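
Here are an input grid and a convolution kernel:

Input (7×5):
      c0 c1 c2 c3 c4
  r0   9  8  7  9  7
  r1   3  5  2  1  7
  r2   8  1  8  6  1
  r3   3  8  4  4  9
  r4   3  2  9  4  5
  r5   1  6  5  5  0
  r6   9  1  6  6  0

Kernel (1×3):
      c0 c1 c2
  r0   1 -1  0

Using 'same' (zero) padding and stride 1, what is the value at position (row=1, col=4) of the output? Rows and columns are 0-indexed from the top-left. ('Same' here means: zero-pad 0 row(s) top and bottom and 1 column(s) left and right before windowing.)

-6

The receptive field on the zero-padded input at this output position is [1 7 0]. Elementwise product with the kernel and sum: 1·1 + 7·-1.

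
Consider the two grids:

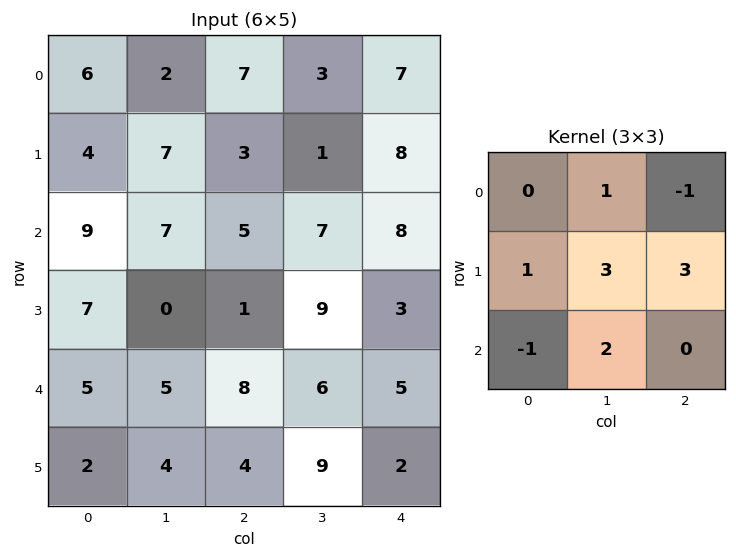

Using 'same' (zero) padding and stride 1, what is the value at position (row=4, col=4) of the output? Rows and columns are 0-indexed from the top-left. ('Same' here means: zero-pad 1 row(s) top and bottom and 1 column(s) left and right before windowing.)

19

The receptive field on the zero-padded input at this output position is [9 3 0 / 6 5 0 / 9 2 0]. Elementwise product with the kernel and sum: 3·1 + 0·-1 + 6·1 + 5·3 + 0·3 + 9·-1 + 2·2.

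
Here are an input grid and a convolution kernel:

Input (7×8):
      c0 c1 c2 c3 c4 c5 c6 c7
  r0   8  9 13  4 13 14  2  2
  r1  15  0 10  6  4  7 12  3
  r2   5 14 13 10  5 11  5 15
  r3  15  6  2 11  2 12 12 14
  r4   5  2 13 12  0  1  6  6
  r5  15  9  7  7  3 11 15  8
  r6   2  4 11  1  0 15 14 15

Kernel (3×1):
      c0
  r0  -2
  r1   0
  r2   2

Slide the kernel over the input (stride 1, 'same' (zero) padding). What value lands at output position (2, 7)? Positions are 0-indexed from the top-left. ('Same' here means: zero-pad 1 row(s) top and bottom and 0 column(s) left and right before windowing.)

22

The receptive field on the zero-padded input at this output position is [3 / 15 / 14]. Elementwise product with the kernel and sum: 3·-2 + 14·2.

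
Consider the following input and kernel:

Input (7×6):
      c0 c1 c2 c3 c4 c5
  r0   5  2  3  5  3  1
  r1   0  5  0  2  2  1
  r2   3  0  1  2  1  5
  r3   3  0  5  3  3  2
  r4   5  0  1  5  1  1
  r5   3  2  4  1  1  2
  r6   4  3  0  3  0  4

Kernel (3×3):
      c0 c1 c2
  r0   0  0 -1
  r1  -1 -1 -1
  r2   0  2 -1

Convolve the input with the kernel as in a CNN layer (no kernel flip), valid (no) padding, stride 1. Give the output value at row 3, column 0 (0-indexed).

-11

The receptive field on the input at this output position is [3 0 5 / 5 0 1 / 3 2 4]. Elementwise product with the kernel and sum: 5·-1 + 5·-1 + 0·-1 + 1·-1 + 2·2 + 4·-1.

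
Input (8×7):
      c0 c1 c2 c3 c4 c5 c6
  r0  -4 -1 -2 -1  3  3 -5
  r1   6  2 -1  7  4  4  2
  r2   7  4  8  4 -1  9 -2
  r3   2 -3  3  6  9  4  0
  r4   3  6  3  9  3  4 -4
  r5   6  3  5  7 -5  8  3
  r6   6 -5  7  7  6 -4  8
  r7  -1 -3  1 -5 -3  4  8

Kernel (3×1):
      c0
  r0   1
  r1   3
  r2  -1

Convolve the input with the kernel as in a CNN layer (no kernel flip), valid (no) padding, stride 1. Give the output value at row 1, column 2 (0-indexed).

20

The receptive field on the input at this output position is [-1 / 8 / 3]. Elementwise product with the kernel and sum: -1·1 + 8·3 + 3·-1.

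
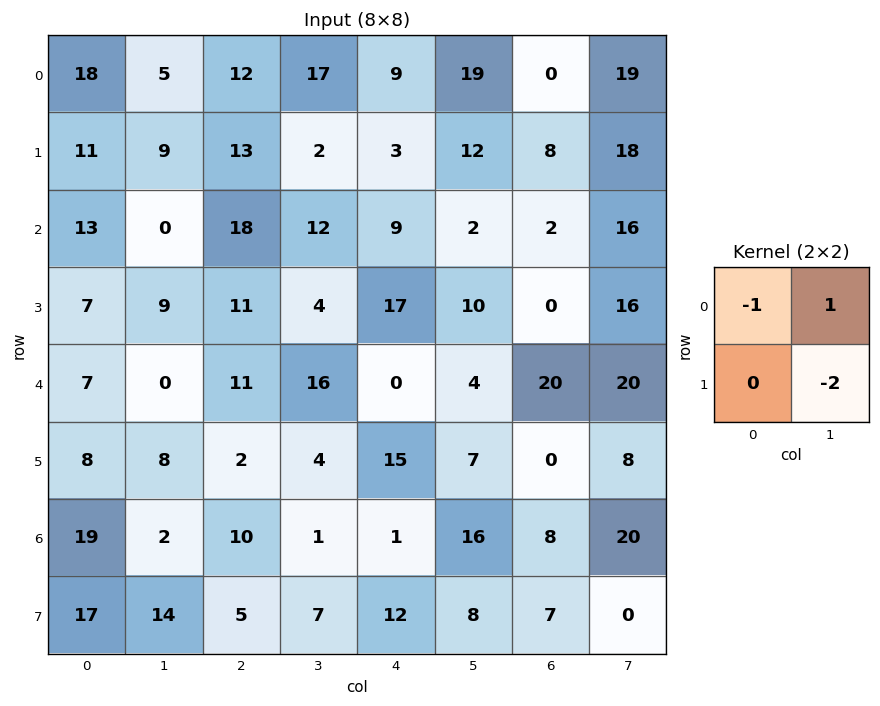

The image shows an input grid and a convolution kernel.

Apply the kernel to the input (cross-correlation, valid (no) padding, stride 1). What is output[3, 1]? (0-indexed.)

The receptive field on the input at this output position is [9 11 / 0 11]. Elementwise product with the kernel and sum: 9·-1 + 11·1 + 11·-2.

-20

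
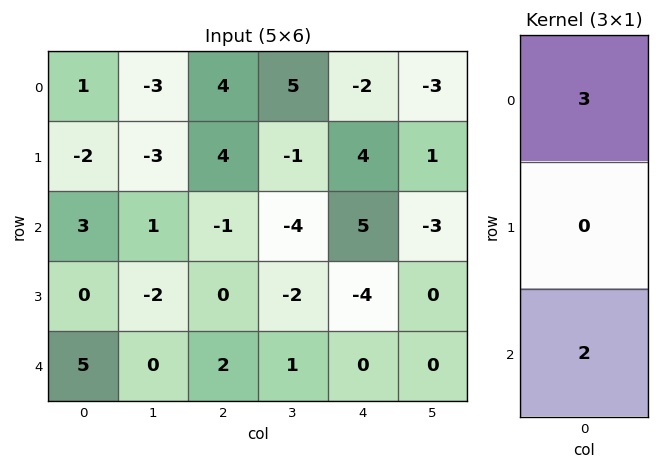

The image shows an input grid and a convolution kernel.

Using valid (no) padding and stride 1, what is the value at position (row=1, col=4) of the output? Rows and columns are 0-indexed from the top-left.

4

The receptive field on the input at this output position is [4 / 5 / -4]. Elementwise product with the kernel and sum: 4·3 + -4·2.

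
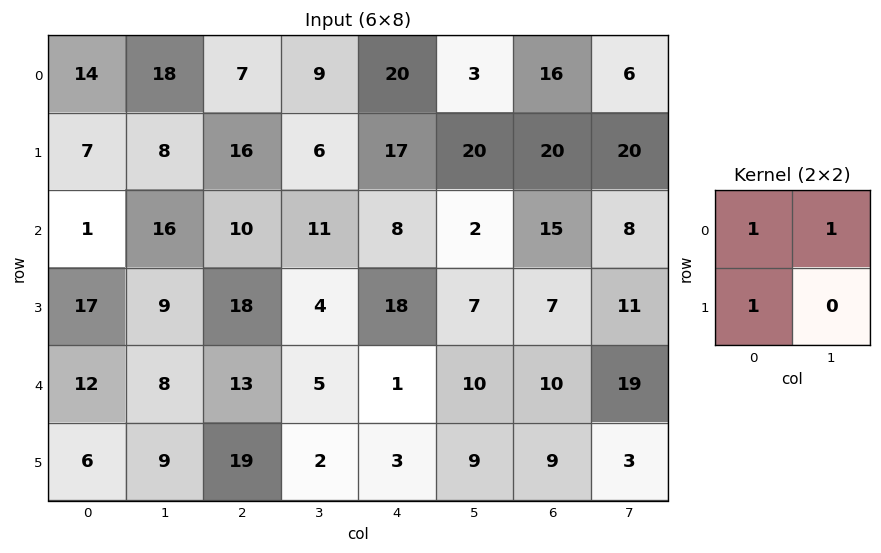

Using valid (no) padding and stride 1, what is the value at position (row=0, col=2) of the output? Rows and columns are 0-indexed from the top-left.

32

The receptive field on the input at this output position is [7 9 / 16 6]. Elementwise product with the kernel and sum: 7·1 + 9·1 + 16·1.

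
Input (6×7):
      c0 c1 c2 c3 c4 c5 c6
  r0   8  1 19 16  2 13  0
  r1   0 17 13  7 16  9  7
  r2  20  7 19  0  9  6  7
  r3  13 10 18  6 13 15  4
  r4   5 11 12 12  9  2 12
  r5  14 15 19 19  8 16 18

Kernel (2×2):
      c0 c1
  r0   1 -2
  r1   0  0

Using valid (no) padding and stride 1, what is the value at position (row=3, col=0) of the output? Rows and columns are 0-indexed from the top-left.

-7

The receptive field on the input at this output position is [13 10 / 5 11]. Elementwise product with the kernel and sum: 13·1 + 10·-2.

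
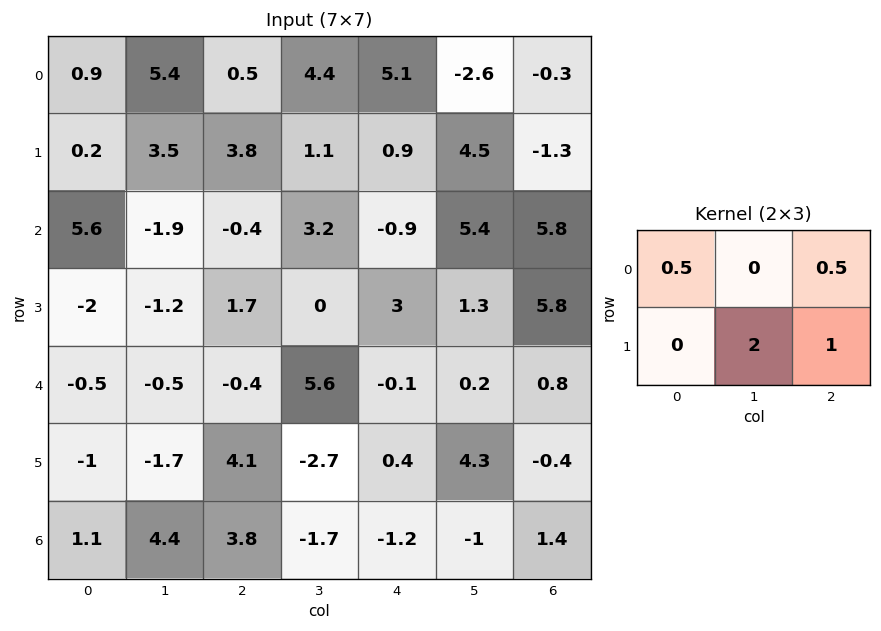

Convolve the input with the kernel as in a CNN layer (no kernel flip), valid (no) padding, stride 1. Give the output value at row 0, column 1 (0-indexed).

The receptive field on the input at this output position is [5.4 0.5 4.4 / 3.5 3.8 1.1]. Elementwise product with the kernel and sum: 5.4·0.5 + 4.4·0.5 + 3.8·2 + 1.1·1.

13.6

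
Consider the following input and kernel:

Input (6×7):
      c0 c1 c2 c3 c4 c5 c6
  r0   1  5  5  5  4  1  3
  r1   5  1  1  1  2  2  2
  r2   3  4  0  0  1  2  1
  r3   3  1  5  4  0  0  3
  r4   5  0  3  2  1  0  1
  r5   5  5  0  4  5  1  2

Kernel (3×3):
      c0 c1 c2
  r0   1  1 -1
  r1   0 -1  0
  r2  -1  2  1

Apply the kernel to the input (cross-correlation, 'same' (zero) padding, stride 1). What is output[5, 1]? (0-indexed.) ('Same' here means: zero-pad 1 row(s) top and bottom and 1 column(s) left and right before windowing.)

The receptive field on the zero-padded input at this output position is [5 0 3 / 5 5 0 / 0 0 0]. Elementwise product with the kernel and sum: 5·1 + 0·1 + 3·-1 + 5·-1 + 0·-1 + 0·2 + 0·1.

-3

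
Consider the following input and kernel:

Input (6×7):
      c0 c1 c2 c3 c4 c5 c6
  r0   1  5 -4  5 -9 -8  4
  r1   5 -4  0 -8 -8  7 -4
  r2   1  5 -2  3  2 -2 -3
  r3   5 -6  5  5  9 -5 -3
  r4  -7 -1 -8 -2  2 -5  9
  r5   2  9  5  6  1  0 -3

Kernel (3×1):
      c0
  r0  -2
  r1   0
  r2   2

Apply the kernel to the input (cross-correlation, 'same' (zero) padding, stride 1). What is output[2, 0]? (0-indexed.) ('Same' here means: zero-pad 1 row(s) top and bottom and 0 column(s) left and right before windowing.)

The receptive field on the zero-padded input at this output position is [5 / 1 / 5]. Elementwise product with the kernel and sum: 5·-2 + 5·2.

0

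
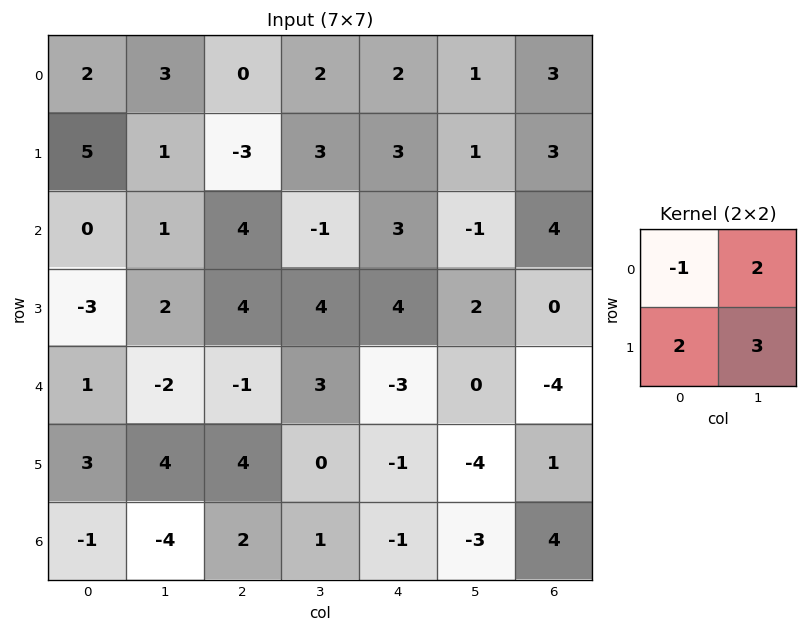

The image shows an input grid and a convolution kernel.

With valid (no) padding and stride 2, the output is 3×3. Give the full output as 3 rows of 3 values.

Output[0,0]: The receptive field on the input at this output position is [2 3 / 5 1]. Elementwise product with the kernel and sum: 2·-1 + 3·2 + 5·2 + 1·3.
Output[0,1]: The receptive field on the input at this output position is [0 2 / -3 3]. Elementwise product with the kernel and sum: 0·-1 + 2·2 + -3·2 + 3·3.

17 7 9
2 14 9
13 15 -11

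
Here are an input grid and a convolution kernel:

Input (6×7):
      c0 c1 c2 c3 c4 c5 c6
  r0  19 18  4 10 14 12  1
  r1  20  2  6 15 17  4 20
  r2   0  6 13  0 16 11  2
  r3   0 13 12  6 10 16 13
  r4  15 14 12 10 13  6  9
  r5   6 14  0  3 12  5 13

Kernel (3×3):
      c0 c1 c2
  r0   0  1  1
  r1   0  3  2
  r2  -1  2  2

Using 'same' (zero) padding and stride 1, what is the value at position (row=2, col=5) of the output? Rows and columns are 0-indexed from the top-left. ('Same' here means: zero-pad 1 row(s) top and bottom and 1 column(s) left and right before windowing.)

The receptive field on the zero-padded input at this output position is [17 4 20 / 16 11 2 / 10 16 13]. Elementwise product with the kernel and sum: 4·1 + 20·1 + 11·3 + 2·2 + 10·-1 + 16·2 + 13·2.

109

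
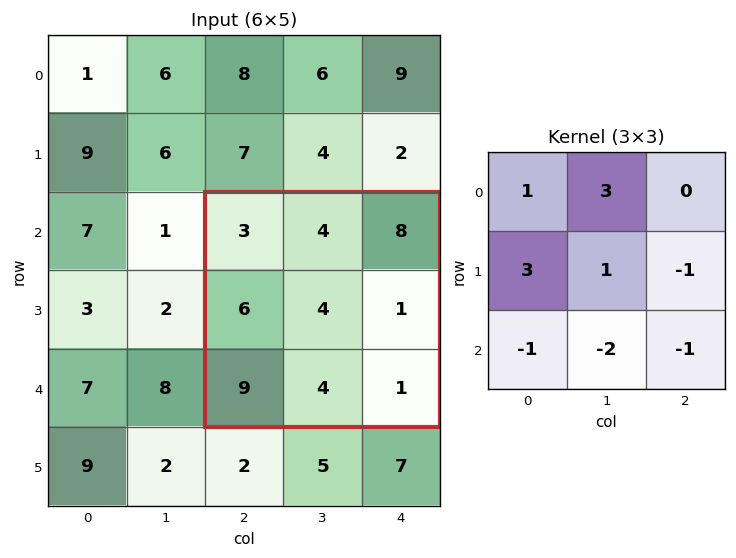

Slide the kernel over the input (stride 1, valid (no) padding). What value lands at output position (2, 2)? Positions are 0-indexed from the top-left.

18

The receptive field on the input at this output position is [3 4 8 / 6 4 1 / 9 4 1]. Elementwise product with the kernel and sum: 3·1 + 4·3 + 6·3 + 4·1 + 1·-1 + 9·-1 + 4·-2 + 1·-1.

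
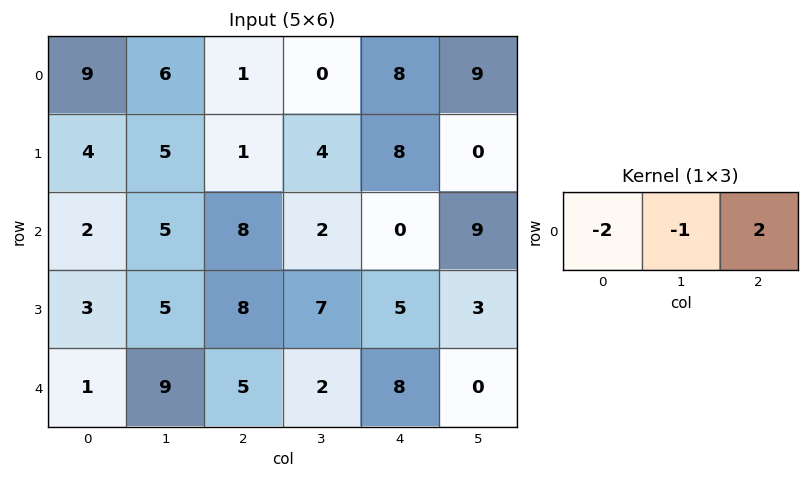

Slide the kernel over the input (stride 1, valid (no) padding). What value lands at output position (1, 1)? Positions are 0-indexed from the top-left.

The receptive field on the input at this output position is [5 1 4]. Elementwise product with the kernel and sum: 5·-2 + 1·-1 + 4·2.

-3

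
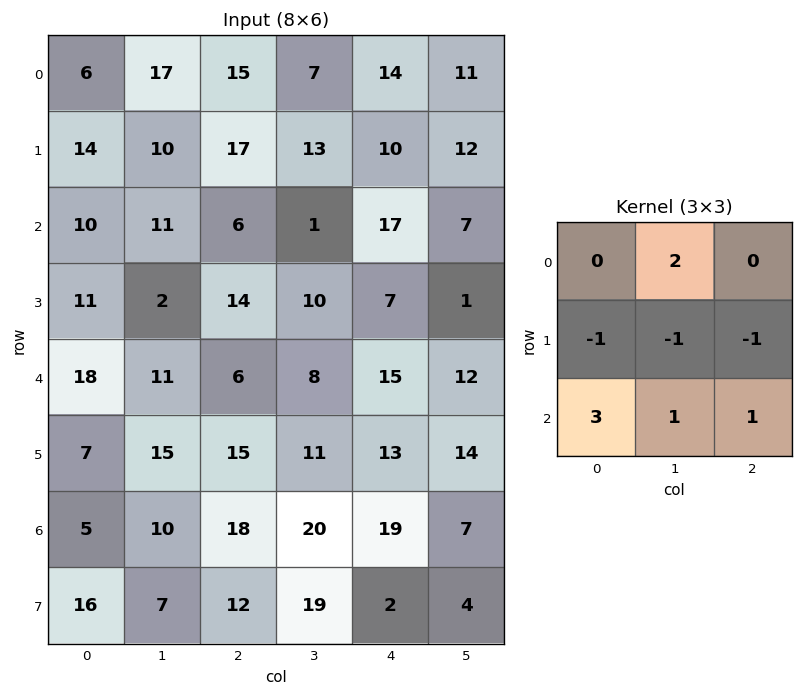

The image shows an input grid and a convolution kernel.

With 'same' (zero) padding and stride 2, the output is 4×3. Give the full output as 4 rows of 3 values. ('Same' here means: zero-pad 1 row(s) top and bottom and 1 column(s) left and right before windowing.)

1 21 29
20 46 33
15 74 39
22 34 43

Output[0,0]: The receptive field on the zero-padded input at this output position is [0 0 0 / 0 6 17 / 0 14 10]. Elementwise product with the kernel and sum: 0·2 + 0·-1 + 6·-1 + 17·-1 + 0·3 + 14·1 + 10·1.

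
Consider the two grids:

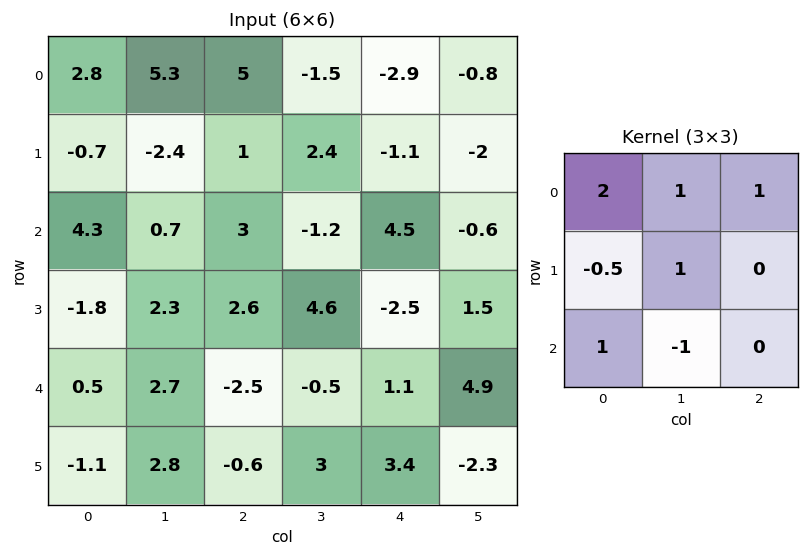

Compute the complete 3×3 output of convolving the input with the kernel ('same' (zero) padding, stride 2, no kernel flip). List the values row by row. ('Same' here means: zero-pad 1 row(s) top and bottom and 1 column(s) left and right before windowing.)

3.5 -1.05 1.35
3 0.95 13.9
2.1 11.35 9.15

Output[0,0]: The receptive field on the zero-padded input at this output position is [0 0 0 / 0 2.8 5.3 / 0 -0.7 -2.4]. Elementwise product with the kernel and sum: 0·2 + 0·1 + 0·1 + 0·-0.5 + 2.8·1 + 0·1 + -0.7·-1.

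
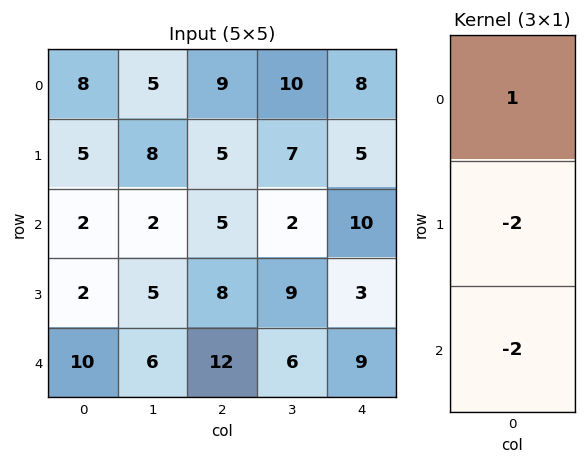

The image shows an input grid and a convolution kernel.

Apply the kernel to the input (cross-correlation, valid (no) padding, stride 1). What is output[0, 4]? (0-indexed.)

The receptive field on the input at this output position is [8 / 5 / 10]. Elementwise product with the kernel and sum: 8·1 + 5·-2 + 10·-2.

-22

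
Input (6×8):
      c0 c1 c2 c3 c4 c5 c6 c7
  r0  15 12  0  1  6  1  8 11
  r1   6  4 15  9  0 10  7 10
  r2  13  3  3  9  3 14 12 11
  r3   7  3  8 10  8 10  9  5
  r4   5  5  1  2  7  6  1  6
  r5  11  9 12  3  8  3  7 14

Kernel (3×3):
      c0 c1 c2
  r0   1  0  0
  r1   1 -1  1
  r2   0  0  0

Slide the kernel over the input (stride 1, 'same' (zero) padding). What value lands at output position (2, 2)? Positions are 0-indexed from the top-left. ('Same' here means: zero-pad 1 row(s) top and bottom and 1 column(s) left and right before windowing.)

13

The receptive field on the zero-padded input at this output position is [4 15 9 / 3 3 9 / 3 8 10]. Elementwise product with the kernel and sum: 4·1 + 3·1 + 3·-1 + 9·1.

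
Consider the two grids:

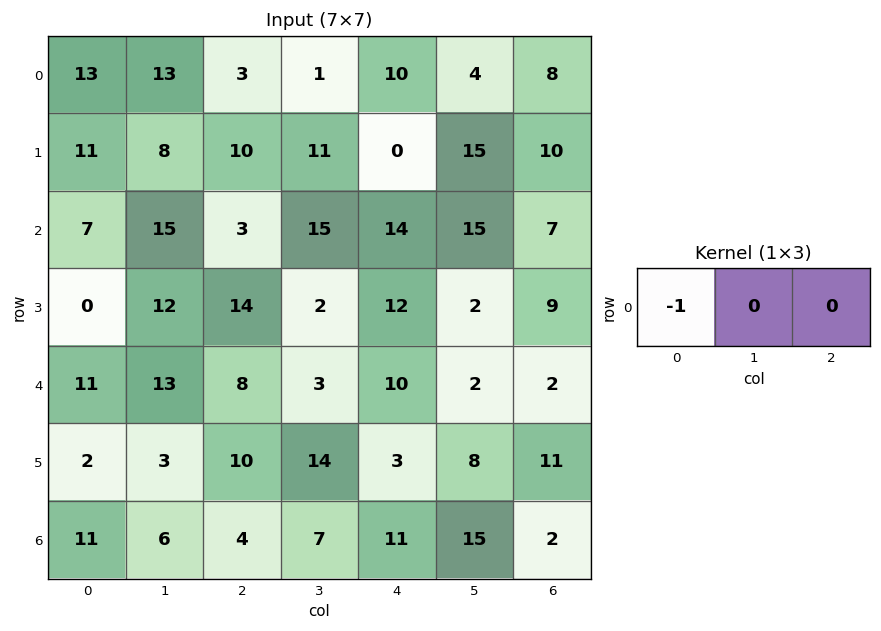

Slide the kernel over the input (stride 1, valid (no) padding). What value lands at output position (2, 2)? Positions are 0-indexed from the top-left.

The receptive field on the input at this output position is [3 15 14]. Elementwise product with the kernel and sum: 3·-1.

-3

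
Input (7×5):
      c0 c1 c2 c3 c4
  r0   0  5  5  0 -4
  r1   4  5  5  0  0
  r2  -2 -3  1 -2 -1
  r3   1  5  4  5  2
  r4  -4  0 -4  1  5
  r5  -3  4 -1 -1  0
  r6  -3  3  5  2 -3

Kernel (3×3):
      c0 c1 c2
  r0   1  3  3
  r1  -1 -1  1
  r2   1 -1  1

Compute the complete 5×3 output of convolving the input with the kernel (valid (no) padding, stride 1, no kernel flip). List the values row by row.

Output[0,0]: The receptive field on the input at this output position is [0 5 5 / 4 5 5 / -2 -3 1]. Elementwise product with the kernel and sum: 0·1 + 5·3 + 5·3 + 4·-1 + 5·-1 + 5·1 + -2·1 + -3·-1 + 1·1.
Output[0,1]: The receptive field on the input at this output position is [5 5 0 / 5 5 0 / -3 1 -2]. Elementwise product with the kernel and sum: 5·1 + 5·3 + 0·3 + 5·-1 + 5·-1 + 0·1 + -3·1 + 1·-1 + -2·1.

28 4 -10
40 26 6
-18 -5 -15
20 41 33
-19 -13 16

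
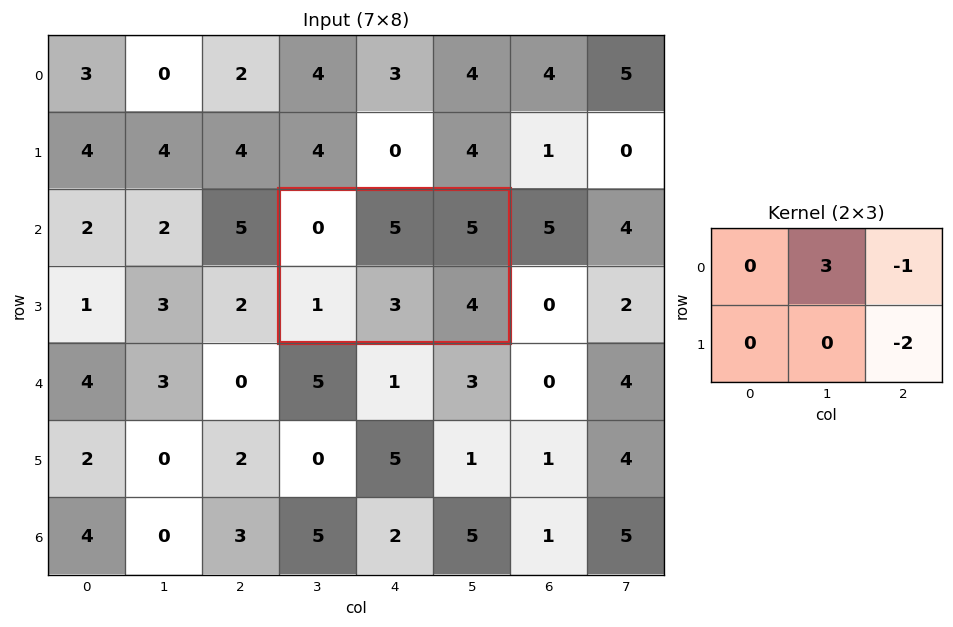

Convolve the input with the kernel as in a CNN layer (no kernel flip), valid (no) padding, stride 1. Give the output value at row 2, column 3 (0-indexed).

2

The receptive field on the input at this output position is [0 5 5 / 1 3 4]. Elementwise product with the kernel and sum: 5·3 + 5·-1 + 4·-2.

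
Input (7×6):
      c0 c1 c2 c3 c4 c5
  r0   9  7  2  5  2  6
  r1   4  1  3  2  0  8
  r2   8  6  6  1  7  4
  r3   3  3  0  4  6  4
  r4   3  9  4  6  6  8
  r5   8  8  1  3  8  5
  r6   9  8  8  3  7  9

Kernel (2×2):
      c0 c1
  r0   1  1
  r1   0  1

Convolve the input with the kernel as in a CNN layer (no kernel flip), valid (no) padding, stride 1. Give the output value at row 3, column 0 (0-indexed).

15

The receptive field on the input at this output position is [3 3 / 3 9]. Elementwise product with the kernel and sum: 3·1 + 3·1 + 9·1.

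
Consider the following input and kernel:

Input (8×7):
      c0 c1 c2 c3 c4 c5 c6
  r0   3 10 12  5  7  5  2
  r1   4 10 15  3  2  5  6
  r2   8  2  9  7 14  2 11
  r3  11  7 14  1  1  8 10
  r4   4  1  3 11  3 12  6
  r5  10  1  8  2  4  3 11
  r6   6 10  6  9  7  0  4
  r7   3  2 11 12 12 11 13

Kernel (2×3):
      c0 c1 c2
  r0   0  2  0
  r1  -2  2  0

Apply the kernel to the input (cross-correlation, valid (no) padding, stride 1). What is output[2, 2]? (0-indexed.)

The receptive field on the input at this output position is [9 7 14 / 14 1 1]. Elementwise product with the kernel and sum: 7·2 + 14·-2 + 1·2.

-12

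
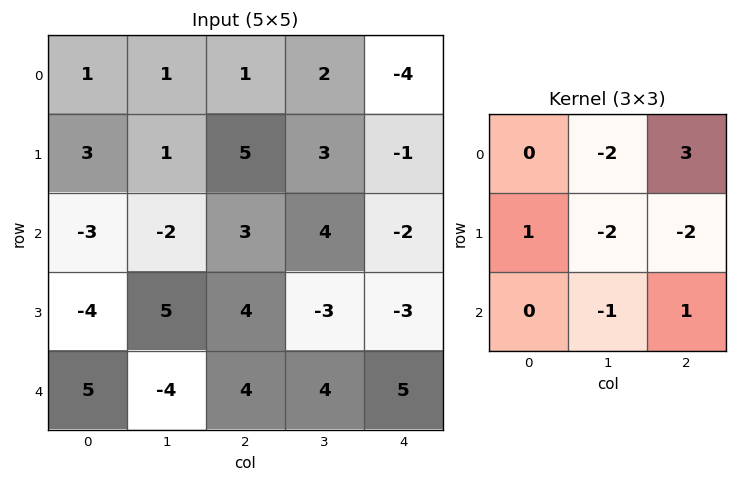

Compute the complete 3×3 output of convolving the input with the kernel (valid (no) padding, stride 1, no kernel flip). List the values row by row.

-3 -10 -21
7 -24 -10
-1 9 3

Output[0,0]: The receptive field on the input at this output position is [1 1 1 / 3 1 5 / -3 -2 3]. Elementwise product with the kernel and sum: 1·-2 + 1·3 + 3·1 + 1·-2 + 5·-2 + -2·-1 + 3·1.
Output[0,1]: The receptive field on the input at this output position is [1 1 2 / 1 5 3 / -2 3 4]. Elementwise product with the kernel and sum: 1·-2 + 2·3 + 1·1 + 5·-2 + 3·-2 + 3·-1 + 4·1.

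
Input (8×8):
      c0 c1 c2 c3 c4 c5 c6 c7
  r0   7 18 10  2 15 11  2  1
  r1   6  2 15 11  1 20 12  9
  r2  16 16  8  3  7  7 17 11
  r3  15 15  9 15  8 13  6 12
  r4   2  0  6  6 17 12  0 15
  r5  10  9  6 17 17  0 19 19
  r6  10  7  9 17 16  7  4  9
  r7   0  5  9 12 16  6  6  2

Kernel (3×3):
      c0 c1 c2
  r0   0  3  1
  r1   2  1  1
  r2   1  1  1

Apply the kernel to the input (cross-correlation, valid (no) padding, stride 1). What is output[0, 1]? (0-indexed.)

89

The receptive field on the input at this output position is [18 10 2 / 2 15 11 / 16 8 3]. Elementwise product with the kernel and sum: 10·3 + 2·1 + 2·2 + 15·1 + 11·1 + 16·1 + 8·1 + 3·1.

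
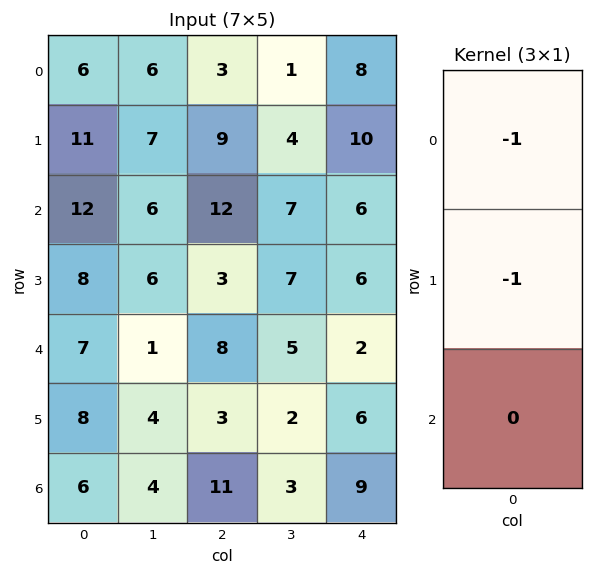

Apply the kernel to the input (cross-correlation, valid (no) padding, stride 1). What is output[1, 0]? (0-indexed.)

The receptive field on the input at this output position is [11 / 12 / 8]. Elementwise product with the kernel and sum: 11·-1 + 12·-1.

-23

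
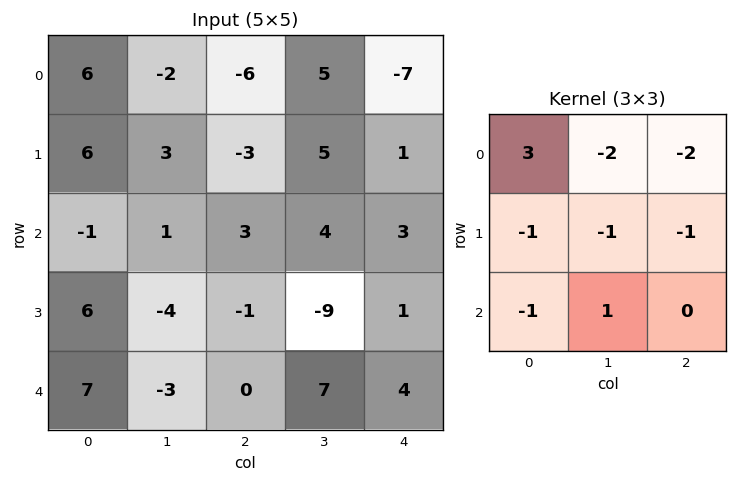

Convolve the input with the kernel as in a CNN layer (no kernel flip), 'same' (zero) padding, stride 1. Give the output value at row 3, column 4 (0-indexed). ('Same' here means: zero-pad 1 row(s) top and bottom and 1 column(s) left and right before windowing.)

The receptive field on the zero-padded input at this output position is [4 3 0 / -9 1 0 / 7 4 0]. Elementwise product with the kernel and sum: 4·3 + 3·-2 + 0·-2 + -9·-1 + 1·-1 + 0·-1 + 7·-1 + 4·1.

11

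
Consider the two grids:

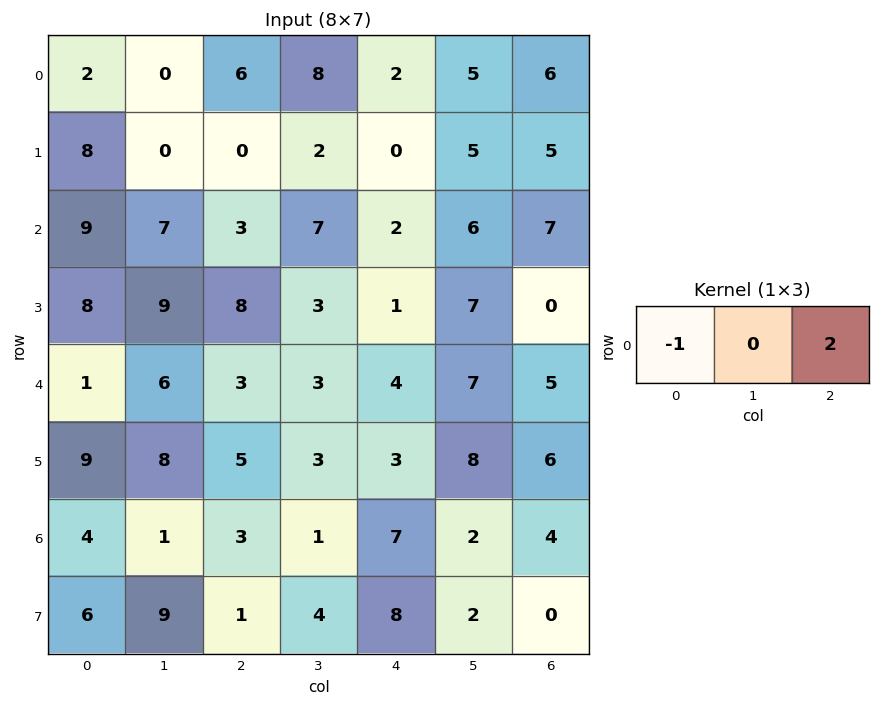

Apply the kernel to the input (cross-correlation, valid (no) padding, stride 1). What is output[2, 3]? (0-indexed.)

5

The receptive field on the input at this output position is [7 2 6]. Elementwise product with the kernel and sum: 7·-1 + 6·2.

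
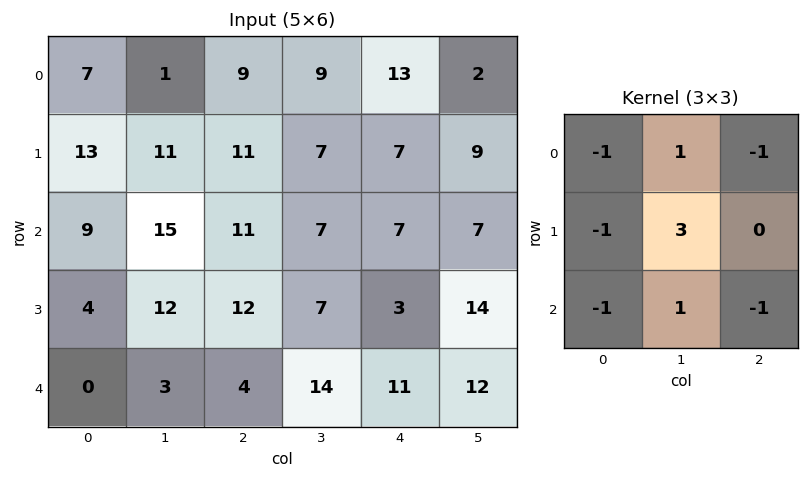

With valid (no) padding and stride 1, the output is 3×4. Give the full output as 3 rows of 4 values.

0 10 -14 9
19 4 -9 -13
26 0 -3 -20

Output[0,0]: The receptive field on the input at this output position is [7 1 9 / 13 11 11 / 9 15 11]. Elementwise product with the kernel and sum: 7·-1 + 1·1 + 9·-1 + 13·-1 + 11·3 + 9·-1 + 15·1 + 11·-1.
Output[0,1]: The receptive field on the input at this output position is [1 9 9 / 11 11 7 / 15 11 7]. Elementwise product with the kernel and sum: 1·-1 + 9·1 + 9·-1 + 11·-1 + 11·3 + 15·-1 + 11·1 + 7·-1.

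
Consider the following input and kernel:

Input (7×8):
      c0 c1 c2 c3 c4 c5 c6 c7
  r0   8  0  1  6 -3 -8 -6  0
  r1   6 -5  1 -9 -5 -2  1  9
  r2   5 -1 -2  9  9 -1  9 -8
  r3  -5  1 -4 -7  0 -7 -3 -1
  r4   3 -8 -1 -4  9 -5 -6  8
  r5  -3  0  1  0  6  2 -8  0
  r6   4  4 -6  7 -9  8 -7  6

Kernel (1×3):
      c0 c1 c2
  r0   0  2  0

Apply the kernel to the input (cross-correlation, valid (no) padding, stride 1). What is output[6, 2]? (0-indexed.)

The receptive field on the input at this output position is [-6 7 -9]. Elementwise product with the kernel and sum: 7·2.

14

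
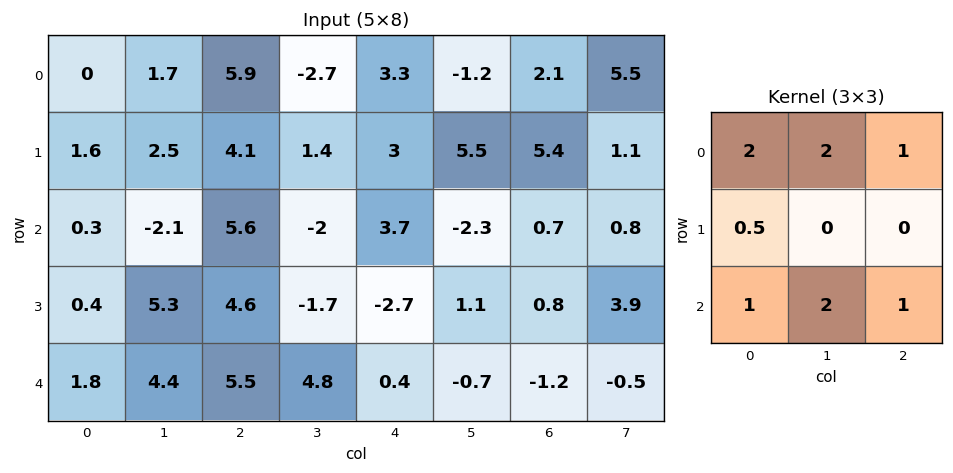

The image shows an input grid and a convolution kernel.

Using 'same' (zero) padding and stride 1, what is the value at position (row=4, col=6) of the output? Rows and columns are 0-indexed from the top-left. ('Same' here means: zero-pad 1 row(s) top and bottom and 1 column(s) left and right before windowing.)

7.35

The receptive field on the zero-padded input at this output position is [1.1 0.8 3.9 / -0.7 -1.2 -0.5 / 0 0 0]. Elementwise product with the kernel and sum: 1.1·2 + 0.8·2 + 3.9·1 + -0.7·0.5 + 0·1 + 0·2 + 0·1.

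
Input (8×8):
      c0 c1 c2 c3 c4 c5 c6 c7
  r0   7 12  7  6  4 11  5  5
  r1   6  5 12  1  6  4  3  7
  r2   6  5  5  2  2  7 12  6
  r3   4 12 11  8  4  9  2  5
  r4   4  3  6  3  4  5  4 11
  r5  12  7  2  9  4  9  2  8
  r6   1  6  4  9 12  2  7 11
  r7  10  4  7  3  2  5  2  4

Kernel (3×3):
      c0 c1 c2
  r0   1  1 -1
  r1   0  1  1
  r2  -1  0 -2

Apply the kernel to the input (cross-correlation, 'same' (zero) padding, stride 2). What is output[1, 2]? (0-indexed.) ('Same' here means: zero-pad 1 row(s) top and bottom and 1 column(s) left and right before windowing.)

The receptive field on the zero-padded input at this output position is [1 6 4 / 2 2 7 / 8 4 9]. Elementwise product with the kernel and sum: 1·1 + 6·1 + 4·-1 + 2·1 + 7·1 + 8·-1 + 9·-2.

-14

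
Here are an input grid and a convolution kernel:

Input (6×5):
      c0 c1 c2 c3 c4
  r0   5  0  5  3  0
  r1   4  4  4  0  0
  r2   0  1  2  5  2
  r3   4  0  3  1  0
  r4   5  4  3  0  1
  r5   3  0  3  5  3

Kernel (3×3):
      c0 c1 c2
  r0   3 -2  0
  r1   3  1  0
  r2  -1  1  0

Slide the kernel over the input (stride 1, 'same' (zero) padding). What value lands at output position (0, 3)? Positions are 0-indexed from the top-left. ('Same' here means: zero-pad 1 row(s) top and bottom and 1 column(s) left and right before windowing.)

The receptive field on the zero-padded input at this output position is [0 0 0 / 5 3 0 / 4 0 0]. Elementwise product with the kernel and sum: 0·3 + 0·-2 + 5·3 + 3·1 + 4·-1 + 0·1.

14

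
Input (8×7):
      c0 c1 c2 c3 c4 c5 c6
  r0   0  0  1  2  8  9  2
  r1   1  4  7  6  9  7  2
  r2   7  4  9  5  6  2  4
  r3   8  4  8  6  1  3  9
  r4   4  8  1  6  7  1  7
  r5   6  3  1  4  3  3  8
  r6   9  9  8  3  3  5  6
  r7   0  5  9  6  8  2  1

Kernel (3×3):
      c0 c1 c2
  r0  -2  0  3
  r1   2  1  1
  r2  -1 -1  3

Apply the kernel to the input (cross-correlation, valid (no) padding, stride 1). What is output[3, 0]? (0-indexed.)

19

The receptive field on the input at this output position is [8 4 8 / 4 8 1 / 6 3 1]. Elementwise product with the kernel and sum: 8·-2 + 8·3 + 4·2 + 8·1 + 1·1 + 6·-1 + 3·-1 + 1·3.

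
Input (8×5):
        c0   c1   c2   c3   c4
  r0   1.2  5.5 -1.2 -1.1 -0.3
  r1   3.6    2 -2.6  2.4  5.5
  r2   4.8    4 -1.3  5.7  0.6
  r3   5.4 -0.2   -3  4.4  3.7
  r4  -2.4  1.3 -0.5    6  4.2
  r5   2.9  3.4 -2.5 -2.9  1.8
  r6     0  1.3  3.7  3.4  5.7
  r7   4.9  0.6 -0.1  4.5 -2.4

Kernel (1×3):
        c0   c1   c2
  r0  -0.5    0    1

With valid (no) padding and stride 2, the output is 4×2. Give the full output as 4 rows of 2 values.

Output[0,0]: The receptive field on the input at this output position is [1.2 5.5 -1.2]. Elementwise product with the kernel and sum: 1.2·-0.5 + -1.2·1.

-1.8 0.3
-3.7 1.25
0.7 4.45
3.7 3.85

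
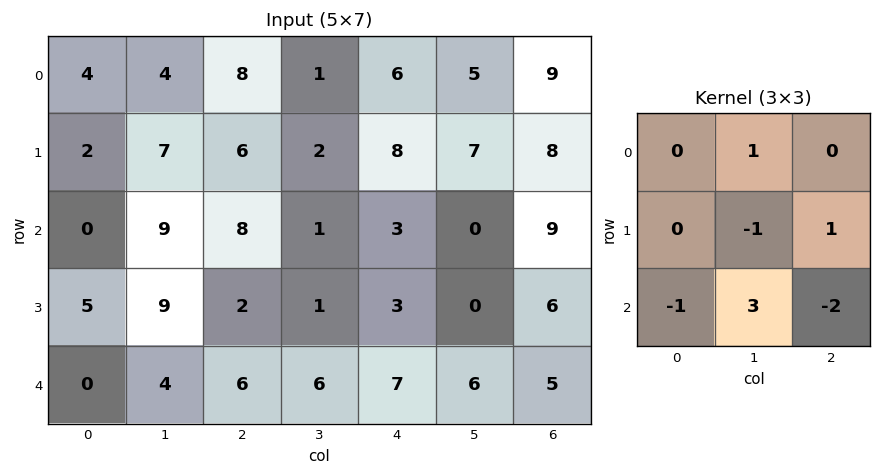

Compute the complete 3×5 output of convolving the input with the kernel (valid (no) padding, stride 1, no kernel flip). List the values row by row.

Output[0,0]: The receptive field on the input at this output position is [4 4 8 / 2 7 6 / 0 9 8]. Elementwise product with the kernel and sum: 4·1 + 7·-1 + 6·1 + 0·-1 + 9·3 + 8·-2.

14 17 -4 13 -15
24 -6 -1 13 1
2 9 1 3 7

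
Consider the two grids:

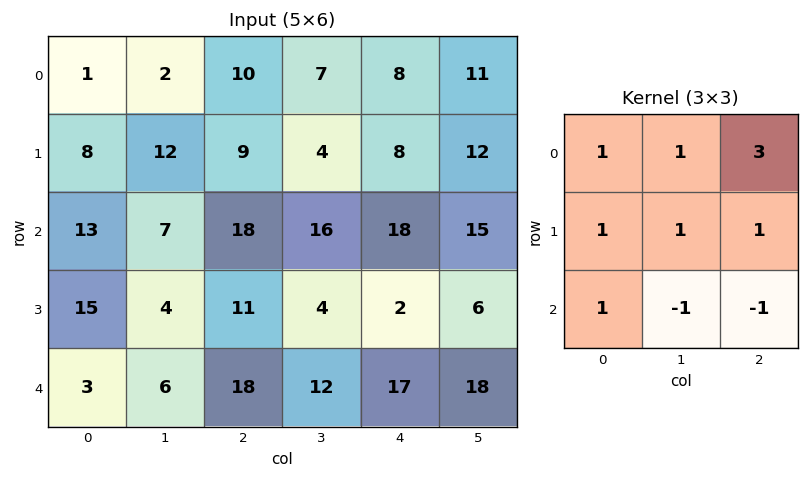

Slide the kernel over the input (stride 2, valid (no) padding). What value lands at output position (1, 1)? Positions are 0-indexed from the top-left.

The receptive field on the input at this output position is [18 16 18 / 11 4 2 / 18 12 17]. Elementwise product with the kernel and sum: 18·1 + 16·1 + 18·3 + 11·1 + 4·1 + 2·1 + 18·1 + 12·-1 + 17·-1.

94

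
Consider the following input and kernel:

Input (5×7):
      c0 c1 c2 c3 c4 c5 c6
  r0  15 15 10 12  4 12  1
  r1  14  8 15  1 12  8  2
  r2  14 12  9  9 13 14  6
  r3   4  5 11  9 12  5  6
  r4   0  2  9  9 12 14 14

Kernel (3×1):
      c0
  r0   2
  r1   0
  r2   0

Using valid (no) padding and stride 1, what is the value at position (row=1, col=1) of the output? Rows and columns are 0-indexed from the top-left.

16

The receptive field on the input at this output position is [8 / 12 / 5]. Elementwise product with the kernel and sum: 8·2.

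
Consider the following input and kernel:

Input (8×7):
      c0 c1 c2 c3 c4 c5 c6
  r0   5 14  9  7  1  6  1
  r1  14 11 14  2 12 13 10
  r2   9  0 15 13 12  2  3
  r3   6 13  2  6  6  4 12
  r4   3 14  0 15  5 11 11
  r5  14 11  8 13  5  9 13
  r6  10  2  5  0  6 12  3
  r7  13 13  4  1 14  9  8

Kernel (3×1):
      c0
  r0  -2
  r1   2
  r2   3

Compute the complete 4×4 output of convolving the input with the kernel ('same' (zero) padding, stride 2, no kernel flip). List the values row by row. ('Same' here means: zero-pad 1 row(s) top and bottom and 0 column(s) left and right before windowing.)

Output[0,0]: The receptive field on the zero-padded input at this output position is [0 / 5 / 14]. Elementwise product with the kernel and sum: 0·-2 + 5·2 + 14·3.

52 60 38 32
8 8 18 22
36 20 13 37
31 6 44 4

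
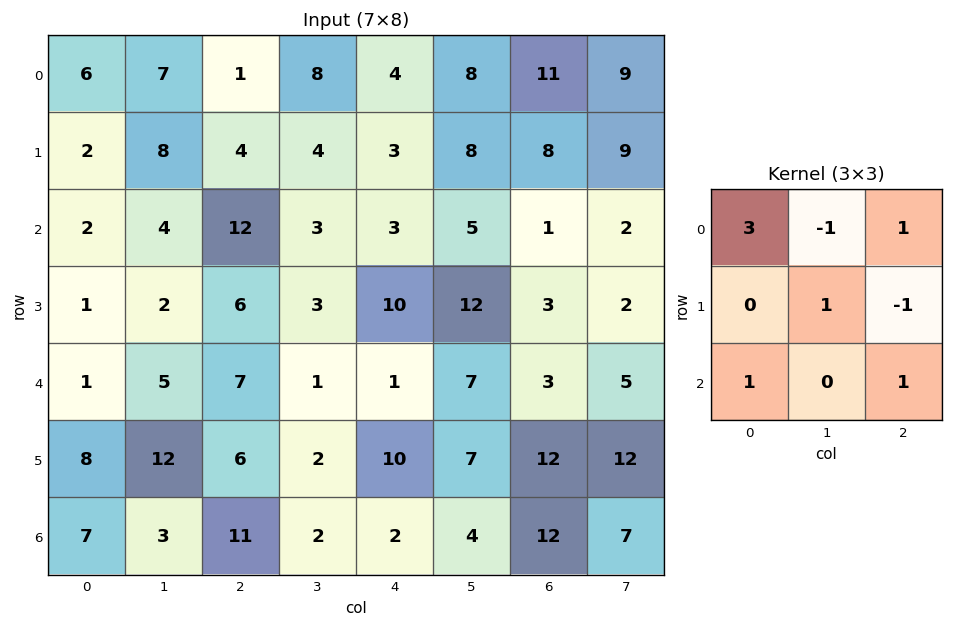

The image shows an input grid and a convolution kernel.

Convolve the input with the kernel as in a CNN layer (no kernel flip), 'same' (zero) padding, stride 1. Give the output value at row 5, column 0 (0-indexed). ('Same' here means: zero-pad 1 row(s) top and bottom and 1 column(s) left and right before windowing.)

3

The receptive field on the zero-padded input at this output position is [0 1 5 / 0 8 12 / 0 7 3]. Elementwise product with the kernel and sum: 0·3 + 1·-1 + 5·1 + 8·1 + 12·-1 + 0·1 + 3·1.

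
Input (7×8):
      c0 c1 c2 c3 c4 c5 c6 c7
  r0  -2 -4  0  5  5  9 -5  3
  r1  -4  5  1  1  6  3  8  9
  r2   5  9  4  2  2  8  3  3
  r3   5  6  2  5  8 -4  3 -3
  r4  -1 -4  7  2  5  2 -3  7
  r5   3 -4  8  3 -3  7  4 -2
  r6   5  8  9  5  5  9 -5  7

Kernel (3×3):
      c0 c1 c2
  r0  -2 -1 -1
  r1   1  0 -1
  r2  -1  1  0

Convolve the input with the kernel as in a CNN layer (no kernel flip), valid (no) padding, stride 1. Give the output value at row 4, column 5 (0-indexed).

-13

The receptive field on the input at this output position is [2 -3 7 / 7 4 -2 / 9 -5 7]. Elementwise product with the kernel and sum: 2·-2 + -3·-1 + 7·-1 + 7·1 + -2·-1 + 9·-1 + -5·1.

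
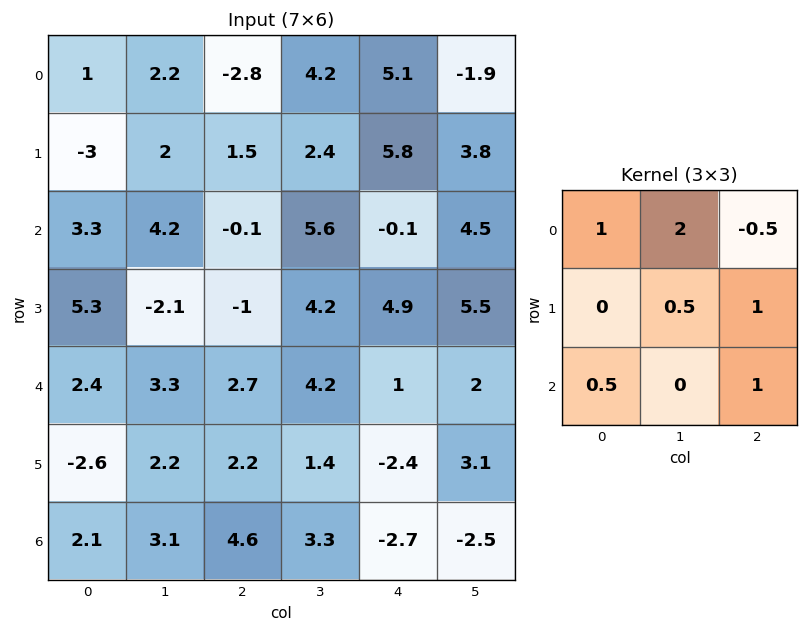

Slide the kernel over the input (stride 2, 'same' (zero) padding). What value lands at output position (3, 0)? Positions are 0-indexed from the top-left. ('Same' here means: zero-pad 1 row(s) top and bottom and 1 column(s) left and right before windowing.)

The receptive field on the zero-padded input at this output position is [0 -2.6 2.2 / 0 2.1 3.1 / 0 0 0]. Elementwise product with the kernel and sum: 0·1 + -2.6·2 + 2.2·-0.5 + 2.1·0.5 + 3.1·1 + 0·0.5 + 0·1.

-2.15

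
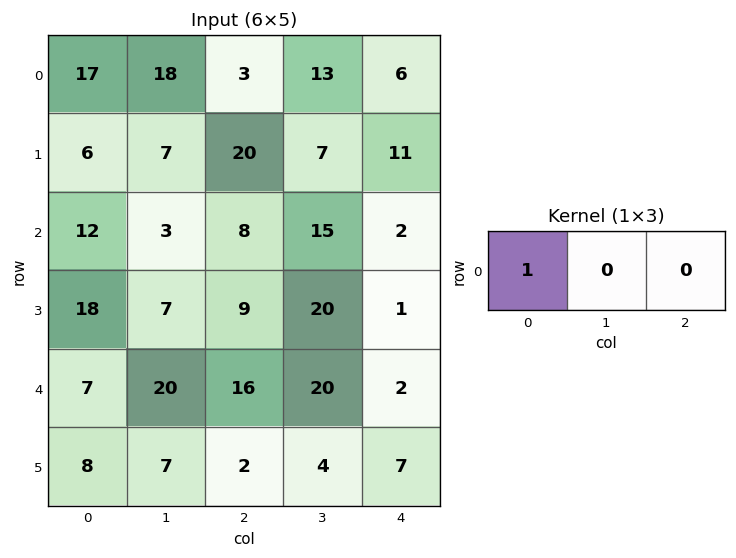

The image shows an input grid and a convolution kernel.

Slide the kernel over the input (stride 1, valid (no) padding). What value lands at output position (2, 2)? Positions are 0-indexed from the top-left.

8

The receptive field on the input at this output position is [8 15 2]. Elementwise product with the kernel and sum: 8·1.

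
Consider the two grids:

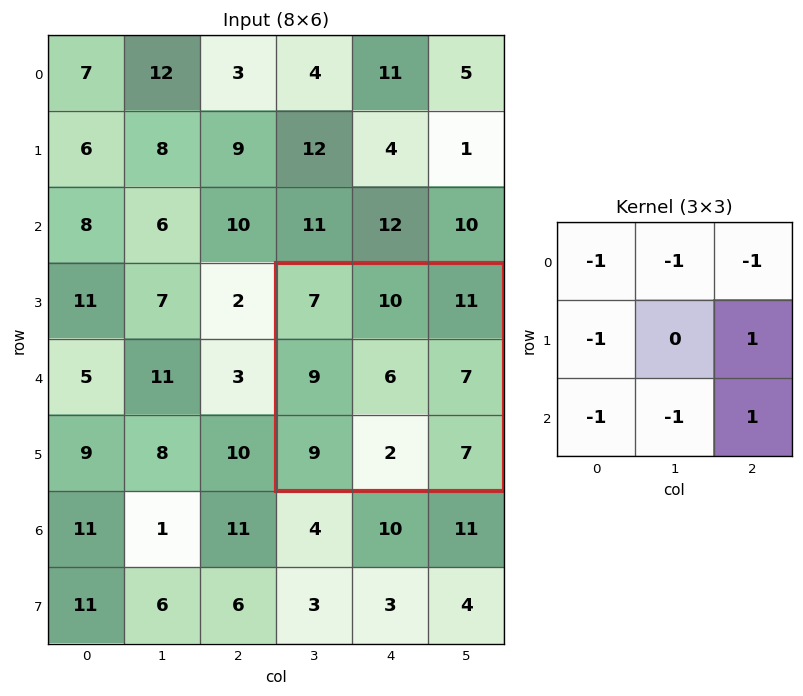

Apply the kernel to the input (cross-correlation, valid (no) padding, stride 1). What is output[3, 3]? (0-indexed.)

The receptive field on the input at this output position is [7 10 11 / 9 6 7 / 9 2 7]. Elementwise product with the kernel and sum: 7·-1 + 10·-1 + 11·-1 + 9·-1 + 7·1 + 9·-1 + 2·-1 + 7·1.

-34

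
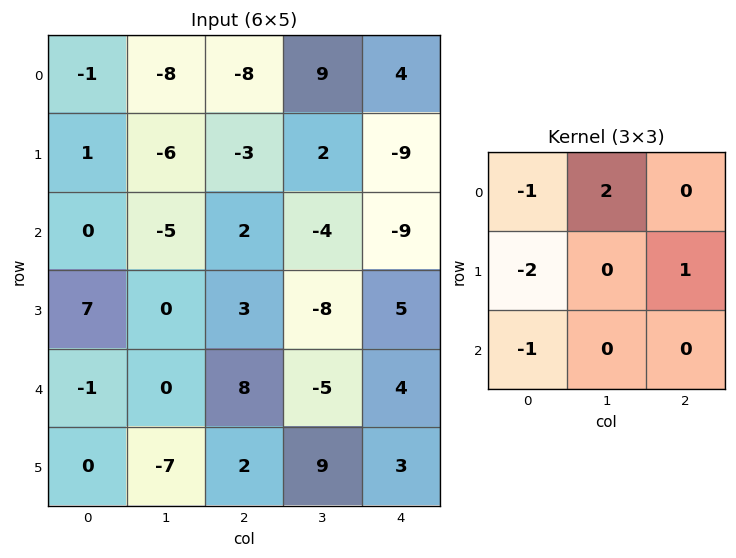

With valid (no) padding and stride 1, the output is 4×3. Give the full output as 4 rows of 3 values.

-20 11 21
-18 6 -9
-20 1 -19
3 8 -33

Output[0,0]: The receptive field on the input at this output position is [-1 -8 -8 / 1 -6 -3 / 0 -5 2]. Elementwise product with the kernel and sum: -1·-1 + -8·2 + 1·-2 + -3·1 + 0·-1.
Output[0,1]: The receptive field on the input at this output position is [-8 -8 9 / -6 -3 2 / -5 2 -4]. Elementwise product with the kernel and sum: -8·-1 + -8·2 + -6·-2 + 2·1 + -5·-1.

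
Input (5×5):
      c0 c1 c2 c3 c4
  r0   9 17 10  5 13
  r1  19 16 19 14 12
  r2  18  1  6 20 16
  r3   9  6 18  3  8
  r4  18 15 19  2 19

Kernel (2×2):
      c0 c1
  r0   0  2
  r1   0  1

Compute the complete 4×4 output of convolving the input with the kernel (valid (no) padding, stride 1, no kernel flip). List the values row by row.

50 39 24 38
33 44 48 40
8 30 43 40
27 55 8 35

Output[0,0]: The receptive field on the input at this output position is [9 17 / 19 16]. Elementwise product with the kernel and sum: 17·2 + 16·1.
Output[0,1]: The receptive field on the input at this output position is [17 10 / 16 19]. Elementwise product with the kernel and sum: 10·2 + 19·1.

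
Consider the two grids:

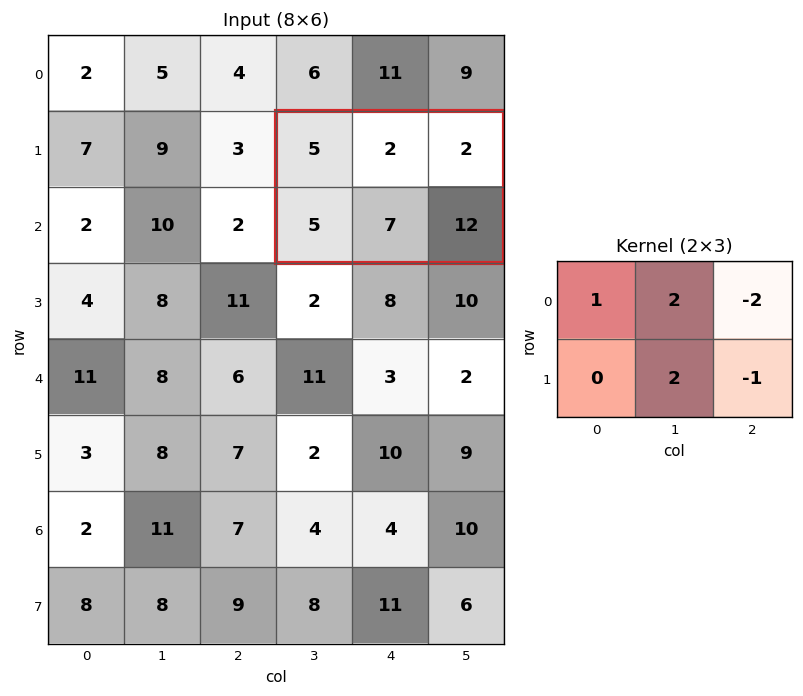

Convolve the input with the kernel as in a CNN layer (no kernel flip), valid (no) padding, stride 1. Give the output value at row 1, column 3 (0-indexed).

The receptive field on the input at this output position is [5 2 2 / 5 7 12]. Elementwise product with the kernel and sum: 5·1 + 2·2 + 2·-2 + 7·2 + 12·-1.

7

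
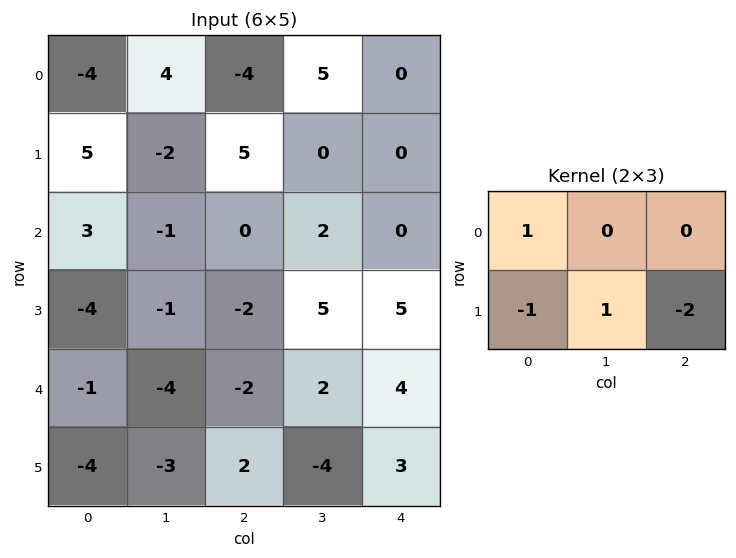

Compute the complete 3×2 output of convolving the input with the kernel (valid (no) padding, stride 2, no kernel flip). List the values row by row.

-21 -9
10 -3
-4 -14

Output[0,0]: The receptive field on the input at this output position is [-4 4 -4 / 5 -2 5]. Elementwise product with the kernel and sum: -4·1 + 5·-1 + -2·1 + 5·-2.
Output[0,1]: The receptive field on the input at this output position is [-4 5 0 / 5 0 0]. Elementwise product with the kernel and sum: -4·1 + 5·-1 + 0·1 + 0·-2.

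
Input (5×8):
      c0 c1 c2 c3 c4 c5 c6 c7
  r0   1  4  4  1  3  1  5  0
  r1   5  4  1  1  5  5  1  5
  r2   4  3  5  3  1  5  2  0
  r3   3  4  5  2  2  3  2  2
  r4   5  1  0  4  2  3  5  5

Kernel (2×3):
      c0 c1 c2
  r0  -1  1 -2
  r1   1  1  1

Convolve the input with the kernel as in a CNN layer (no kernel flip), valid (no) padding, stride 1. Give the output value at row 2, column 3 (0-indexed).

-5

The receptive field on the input at this output position is [3 1 5 / 2 2 3]. Elementwise product with the kernel and sum: 3·-1 + 1·1 + 5·-2 + 2·1 + 2·1 + 3·1.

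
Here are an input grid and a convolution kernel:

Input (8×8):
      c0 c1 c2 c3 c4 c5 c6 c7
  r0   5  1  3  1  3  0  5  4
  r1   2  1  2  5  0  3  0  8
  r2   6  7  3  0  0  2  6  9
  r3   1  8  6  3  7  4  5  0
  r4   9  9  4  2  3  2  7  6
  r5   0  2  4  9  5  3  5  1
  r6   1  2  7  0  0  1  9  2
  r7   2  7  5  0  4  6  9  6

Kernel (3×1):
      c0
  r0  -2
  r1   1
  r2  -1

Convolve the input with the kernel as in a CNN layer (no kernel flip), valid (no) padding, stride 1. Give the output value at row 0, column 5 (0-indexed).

The receptive field on the input at this output position is [0 / 3 / 2]. Elementwise product with the kernel and sum: 0·-2 + 3·1 + 2·-1.

1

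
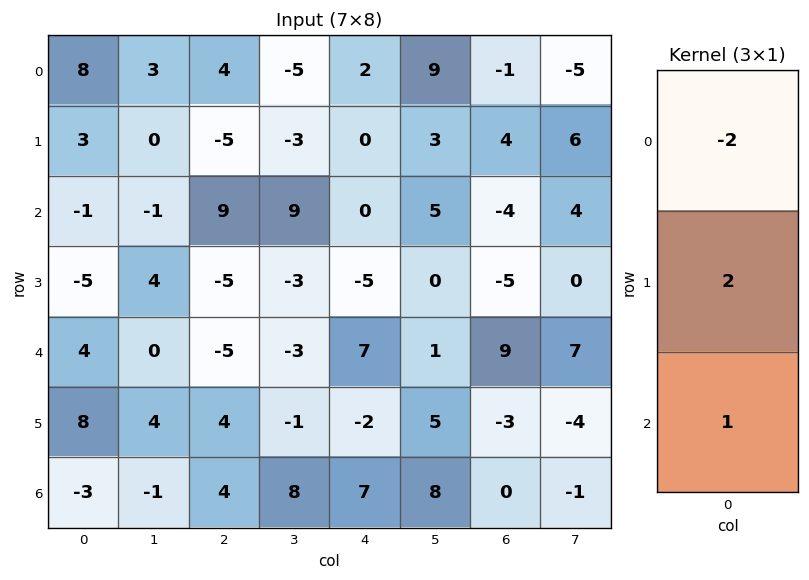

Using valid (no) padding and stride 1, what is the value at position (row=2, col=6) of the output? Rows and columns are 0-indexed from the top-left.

7

The receptive field on the input at this output position is [-4 / -5 / 9]. Elementwise product with the kernel and sum: -4·-2 + -5·2 + 9·1.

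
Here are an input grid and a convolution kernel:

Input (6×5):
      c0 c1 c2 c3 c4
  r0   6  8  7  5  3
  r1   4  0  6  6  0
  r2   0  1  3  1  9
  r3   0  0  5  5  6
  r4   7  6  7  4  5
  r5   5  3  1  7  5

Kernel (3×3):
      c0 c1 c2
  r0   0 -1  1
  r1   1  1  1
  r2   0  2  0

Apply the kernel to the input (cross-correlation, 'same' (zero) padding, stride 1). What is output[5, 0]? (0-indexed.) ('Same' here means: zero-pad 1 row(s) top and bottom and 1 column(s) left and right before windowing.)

7

The receptive field on the zero-padded input at this output position is [0 7 6 / 0 5 3 / 0 0 0]. Elementwise product with the kernel and sum: 7·-1 + 6·1 + 0·1 + 5·1 + 3·1 + 0·2.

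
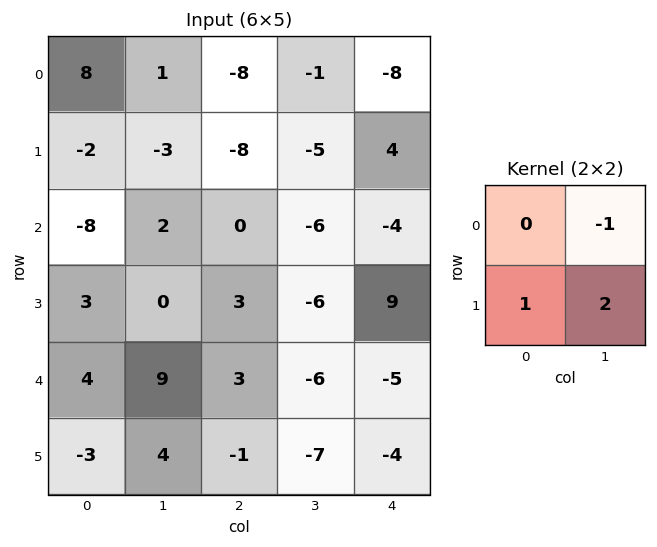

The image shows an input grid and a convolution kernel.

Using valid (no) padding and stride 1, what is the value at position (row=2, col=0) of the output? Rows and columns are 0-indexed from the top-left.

The receptive field on the input at this output position is [-8 2 / 3 0]. Elementwise product with the kernel and sum: 2·-1 + 3·1 + 0·2.

1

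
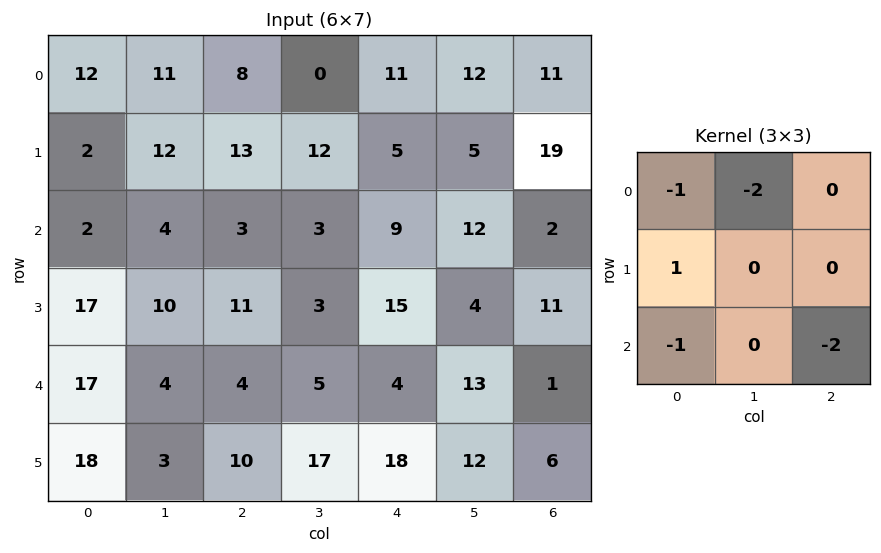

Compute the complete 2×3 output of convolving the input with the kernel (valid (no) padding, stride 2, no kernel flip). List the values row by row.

Output[0,0]: The receptive field on the input at this output position is [12 11 8 / 2 12 13 / 2 4 3]. Elementwise product with the kernel and sum: 12·-1 + 11·-2 + 2·1 + 2·-1 + 3·-2.

-40 -16 -43
-18 -10 -24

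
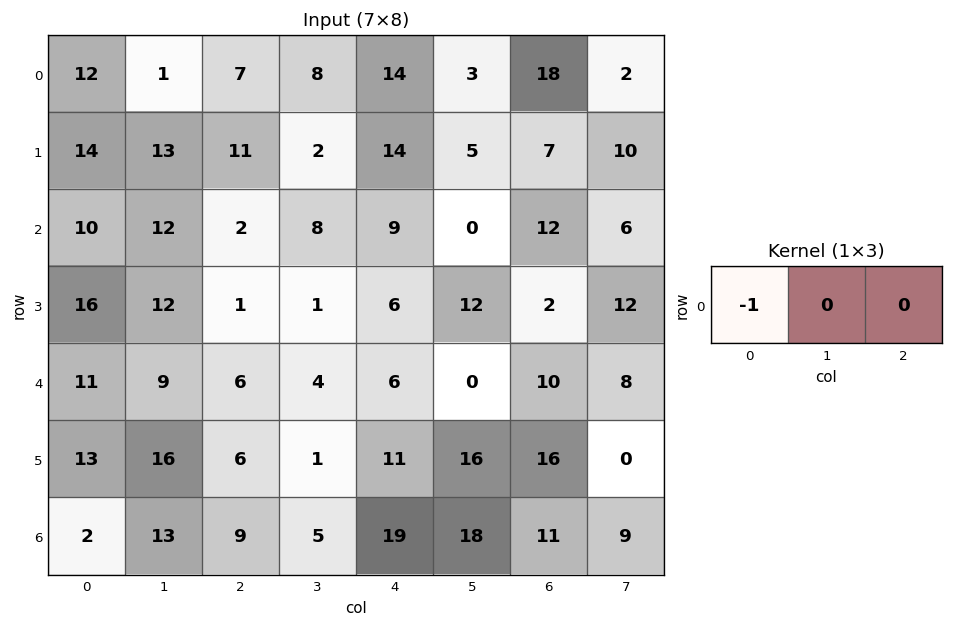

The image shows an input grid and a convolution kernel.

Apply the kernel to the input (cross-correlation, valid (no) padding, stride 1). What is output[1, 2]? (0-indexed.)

The receptive field on the input at this output position is [11 2 14]. Elementwise product with the kernel and sum: 11·-1.

-11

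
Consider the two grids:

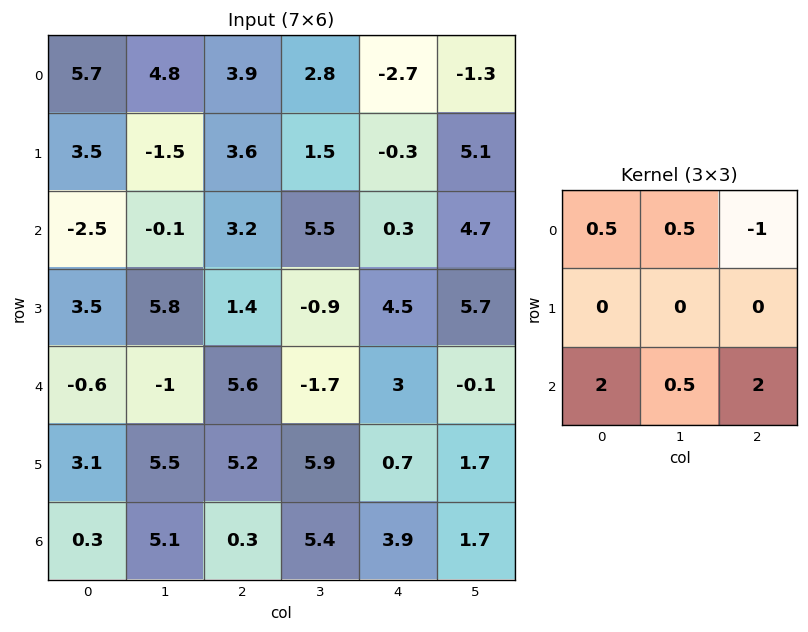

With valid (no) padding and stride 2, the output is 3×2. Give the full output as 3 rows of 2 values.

Output[0,0]: The receptive field on the input at this output position is [5.7 4.8 3.9 / 3.5 -1.5 3.6 / -2.5 -0.1 3.2]. Elementwise product with the kernel and sum: 5.7·0.5 + 4.8·0.5 + 3.9·-1 + -2.5·2 + -0.1·0.5 + 3.2·2.

2.7 15.8
5 20.4
-2.65 10.05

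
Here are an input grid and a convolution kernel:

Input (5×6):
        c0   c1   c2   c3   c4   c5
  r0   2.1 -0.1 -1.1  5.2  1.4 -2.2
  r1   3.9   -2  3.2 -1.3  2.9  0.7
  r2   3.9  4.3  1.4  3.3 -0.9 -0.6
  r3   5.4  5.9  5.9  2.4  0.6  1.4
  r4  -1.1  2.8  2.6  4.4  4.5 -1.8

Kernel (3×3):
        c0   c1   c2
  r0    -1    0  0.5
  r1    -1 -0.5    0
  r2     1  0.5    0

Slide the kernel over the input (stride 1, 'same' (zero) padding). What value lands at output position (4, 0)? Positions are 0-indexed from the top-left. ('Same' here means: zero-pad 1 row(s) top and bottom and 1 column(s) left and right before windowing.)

The receptive field on the zero-padded input at this output position is [0 5.4 5.9 / 0 -1.1 2.8 / 0 0 0]. Elementwise product with the kernel and sum: 0·-1 + 5.9·0.5 + 0·-1 + -1.1·-0.5 + 0·1 + 0·0.5.

3.5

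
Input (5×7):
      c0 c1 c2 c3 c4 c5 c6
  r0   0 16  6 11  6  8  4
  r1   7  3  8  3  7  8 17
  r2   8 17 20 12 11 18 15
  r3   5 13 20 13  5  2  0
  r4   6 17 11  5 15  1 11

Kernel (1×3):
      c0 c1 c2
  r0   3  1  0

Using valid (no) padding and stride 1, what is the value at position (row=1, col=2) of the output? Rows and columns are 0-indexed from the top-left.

27

The receptive field on the input at this output position is [8 3 7]. Elementwise product with the kernel and sum: 8·3 + 3·1.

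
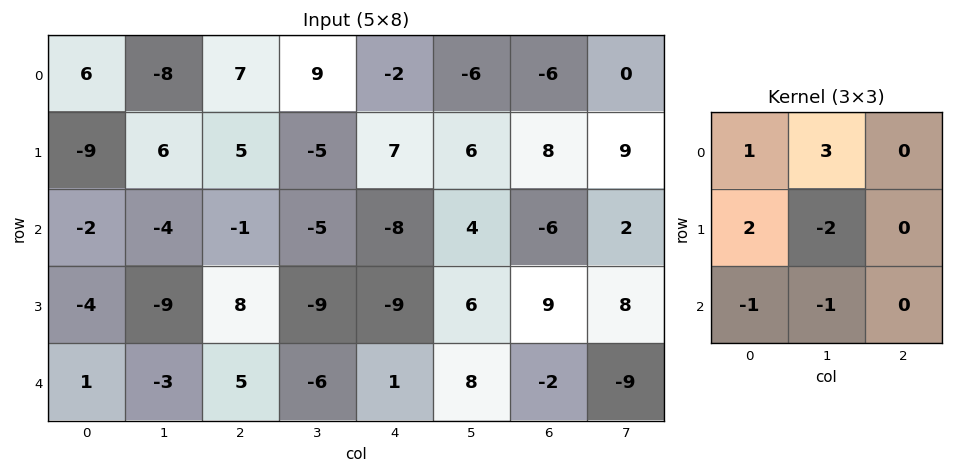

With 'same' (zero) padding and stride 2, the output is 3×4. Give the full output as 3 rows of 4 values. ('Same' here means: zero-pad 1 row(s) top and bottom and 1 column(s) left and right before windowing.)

Output[0,0]: The receptive field on the zero-padded input at this output position is [0 0 0 / 0 6 -8 / 0 -9 6]. Elementwise product with the kernel and sum: 0·1 + 0·3 + 0·2 + 6·-2 + 0·-1 + -9·-1.
Output[0,1]: The receptive field on the zero-padded input at this output position is [0 0 0 / -8 7 9 / 6 5 -5]. Elementwise product with the kernel and sum: 0·1 + 0·3 + -8·2 + 7·-2 + 6·-1 + 5·-1.

-3 -41 20 -14
-19 16 40 35
-14 -1 -50 53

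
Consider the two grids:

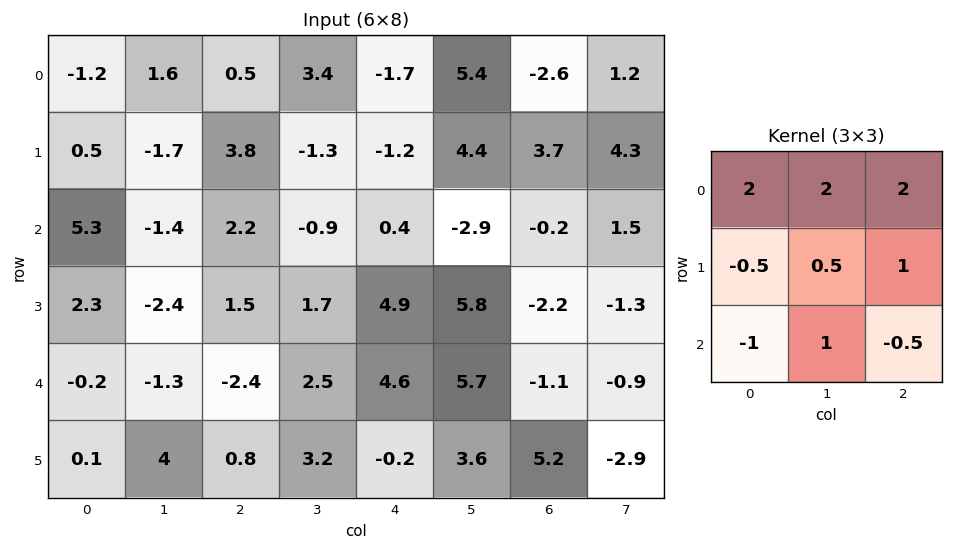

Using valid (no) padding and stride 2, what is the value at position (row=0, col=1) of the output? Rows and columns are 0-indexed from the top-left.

-2.65

The receptive field on the input at this output position is [0.5 3.4 -1.7 / 3.8 -1.3 -1.2 / 2.2 -0.9 0.4]. Elementwise product with the kernel and sum: 0.5·2 + 3.4·2 + -1.7·2 + 3.8·-0.5 + -1.3·0.5 + -1.2·1 + 2.2·-1 + -0.9·1 + 0.4·-0.5.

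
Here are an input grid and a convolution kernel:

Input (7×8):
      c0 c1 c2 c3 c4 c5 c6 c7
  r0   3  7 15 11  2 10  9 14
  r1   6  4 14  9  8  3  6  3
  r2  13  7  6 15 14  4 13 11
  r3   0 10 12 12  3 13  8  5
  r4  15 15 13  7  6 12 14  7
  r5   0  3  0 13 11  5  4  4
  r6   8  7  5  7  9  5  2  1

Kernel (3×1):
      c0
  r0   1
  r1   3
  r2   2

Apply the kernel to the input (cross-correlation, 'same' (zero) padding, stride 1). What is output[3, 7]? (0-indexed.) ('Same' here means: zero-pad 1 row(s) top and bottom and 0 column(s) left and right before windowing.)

The receptive field on the zero-padded input at this output position is [11 / 5 / 7]. Elementwise product with the kernel and sum: 11·1 + 5·3 + 7·2.

40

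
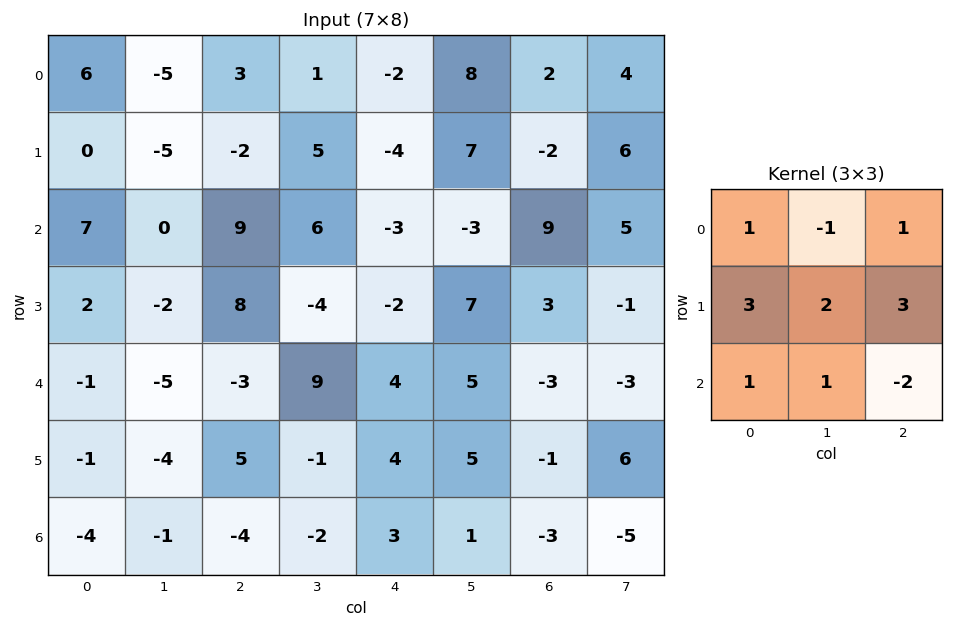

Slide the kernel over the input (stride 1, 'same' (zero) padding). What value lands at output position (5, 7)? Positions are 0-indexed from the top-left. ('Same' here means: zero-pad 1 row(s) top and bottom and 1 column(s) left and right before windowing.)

1

The receptive field on the zero-padded input at this output position is [-3 -3 0 / -1 6 0 / -3 -5 0]. Elementwise product with the kernel and sum: -3·1 + -3·-1 + 0·1 + -1·3 + 6·2 + 0·3 + -3·1 + -5·1 + 0·-2.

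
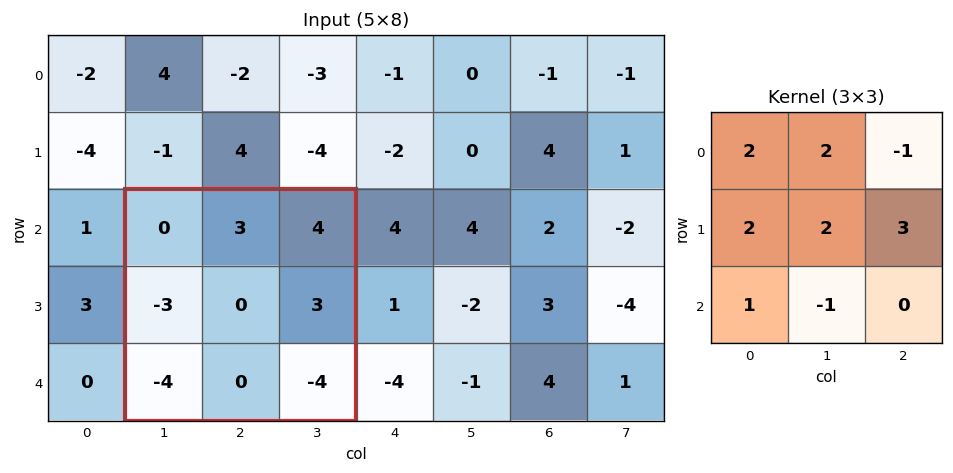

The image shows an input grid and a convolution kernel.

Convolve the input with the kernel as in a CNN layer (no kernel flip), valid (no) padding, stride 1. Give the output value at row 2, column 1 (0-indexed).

1

The receptive field on the input at this output position is [0 3 4 / -3 0 3 / -4 0 -4]. Elementwise product with the kernel and sum: 0·2 + 3·2 + 4·-1 + -3·2 + 0·2 + 3·3 + -4·1 + 0·-1.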